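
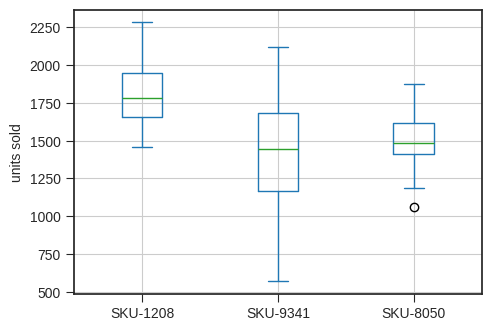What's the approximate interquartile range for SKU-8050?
≈ 200

Q3 ≈ 1600, Q1 ≈ 1400; IQR ≈ 200.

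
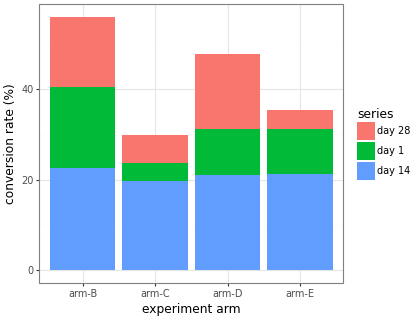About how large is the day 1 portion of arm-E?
≈ 10

day 1 top ≈ 30, bottom ≈ 20; segment ≈ 10.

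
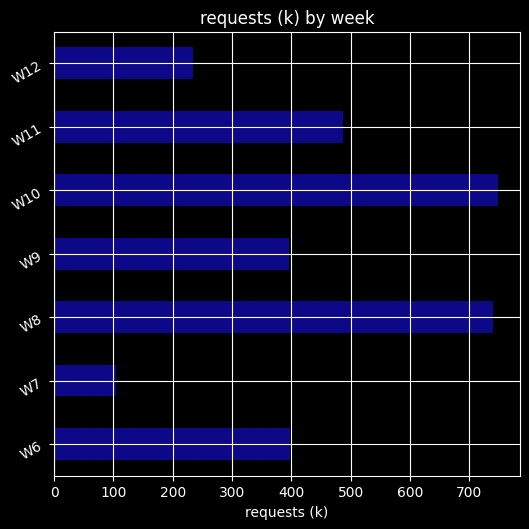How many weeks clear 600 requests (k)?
2

Above 600: W8, W10.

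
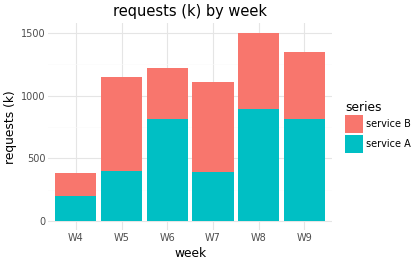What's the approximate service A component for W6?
service A top ≈ 800, bottom ≈ 0; segment ≈ 800.

≈ 800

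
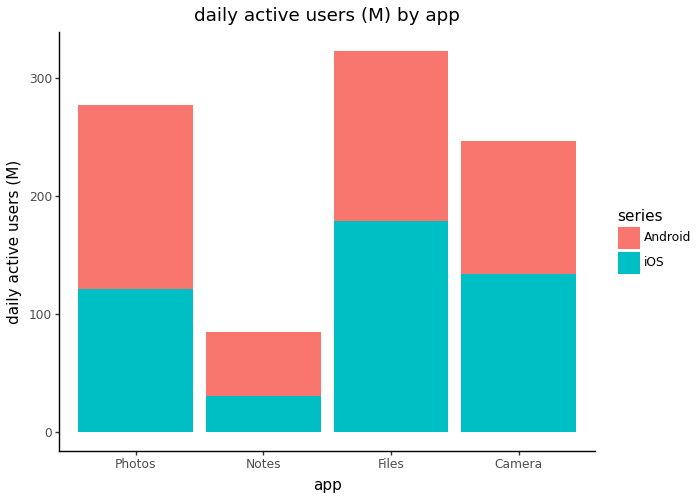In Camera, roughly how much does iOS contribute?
iOS top ≈ 150, bottom ≈ 0; segment ≈ 150.

≈ 150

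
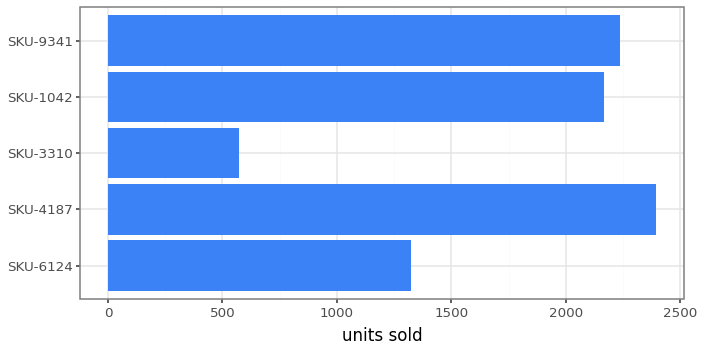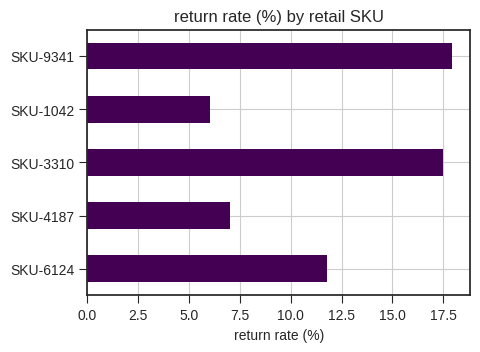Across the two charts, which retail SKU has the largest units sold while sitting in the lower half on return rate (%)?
SKU-4187

Chart 2 median return rate (%) ≈ 12; below-median retail SKUs: SKU-4187, SKU-1042. Among those, SKU-4187 has the highest units sold (≈ 2500).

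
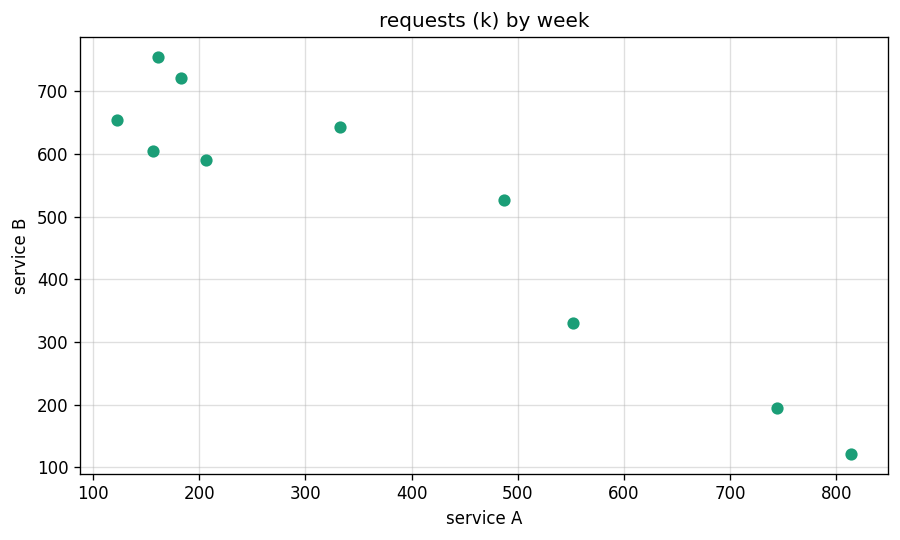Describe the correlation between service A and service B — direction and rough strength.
Points are negatively correlated; strong (|r| ≈ 0.9).

negative, strong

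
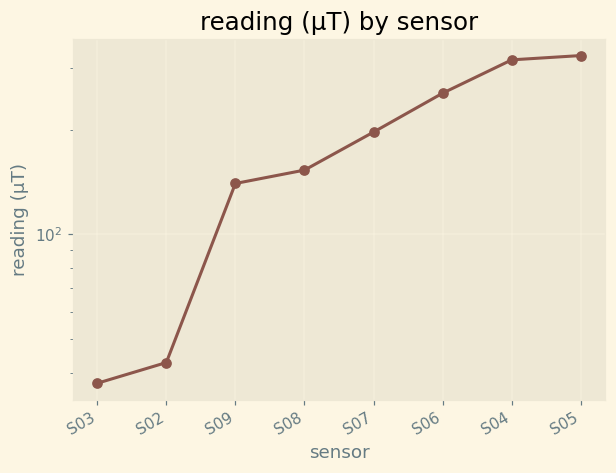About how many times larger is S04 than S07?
≈ 1.62×

S04 ≈ 325, S07 ≈ 200; 325/200 ≈ 1.62.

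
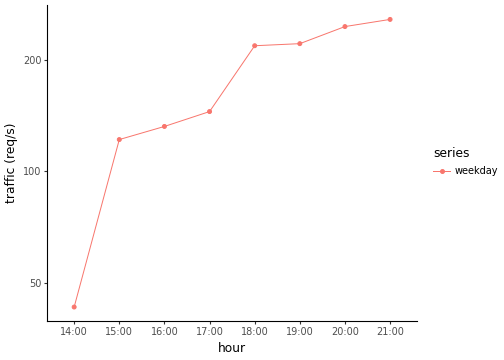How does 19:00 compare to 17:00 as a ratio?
19:00 ≈ 220, 17:00 ≈ 140; 220/140 ≈ 1.57.

≈ 1.57×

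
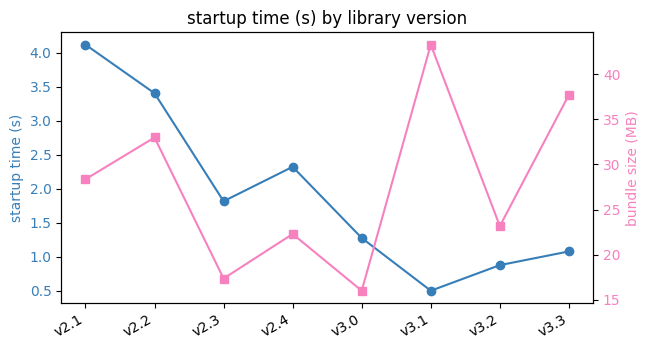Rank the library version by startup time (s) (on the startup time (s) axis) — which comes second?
Top 3 (on the startup time (s) axis): v2.1 ≈ 4.0, v2.2 ≈ 3.5, v2.4 ≈ 2.5.

v2.2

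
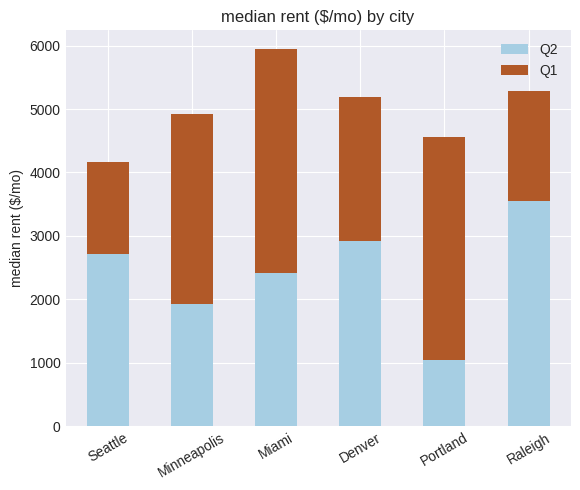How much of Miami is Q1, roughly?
≈ 3500

Q1 top ≈ 6000, bottom ≈ 2500; segment ≈ 3500.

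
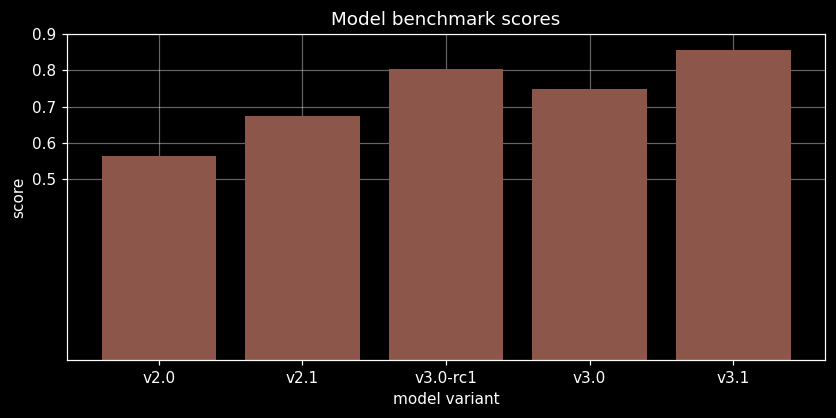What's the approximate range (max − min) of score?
Max v3.1 ≈ 0.9, min v2.0 ≈ 0.6; range ≈ 0.3.

≈ 0.3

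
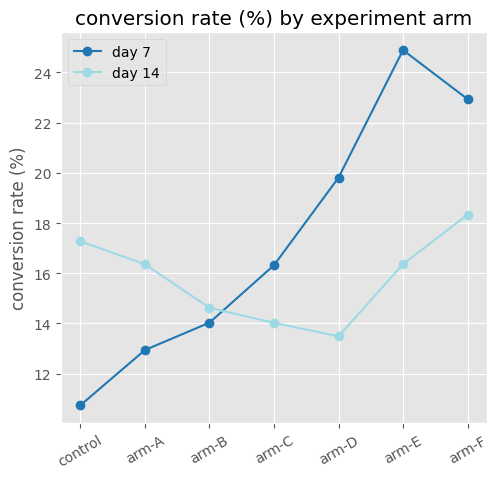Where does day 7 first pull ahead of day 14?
arm-C

arm-B: day 7 ≈ 14 vs day 14 ≈ 14 (not yet); arm-C: day 7 ≈ 16 vs day 14 ≈ 14 (first crossover).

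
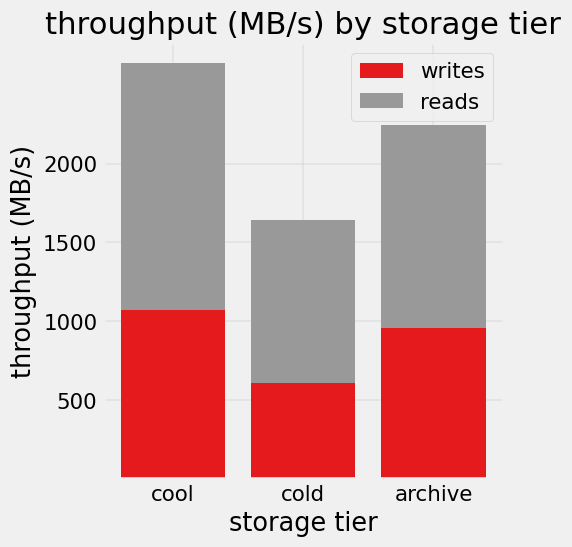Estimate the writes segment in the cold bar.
writes top ≈ 500, bottom ≈ 0; segment ≈ 500.

≈ 500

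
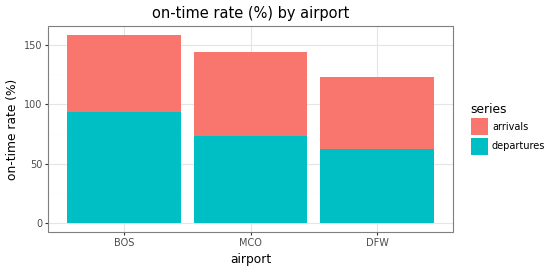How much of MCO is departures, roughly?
departures top ≈ 80, bottom ≈ 0; segment ≈ 80.

≈ 80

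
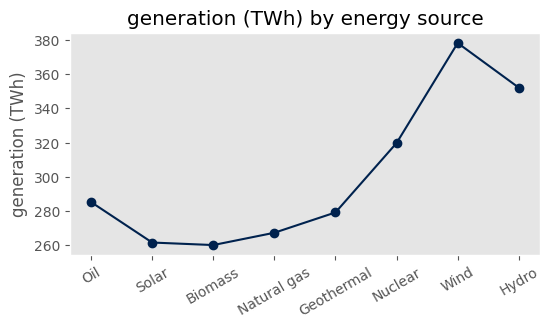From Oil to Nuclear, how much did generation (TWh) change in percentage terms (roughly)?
≈ +10.3%

Oil ≈ 290, Nuclear ≈ 320; (320 − 290) / 290 ≈ +10.3%.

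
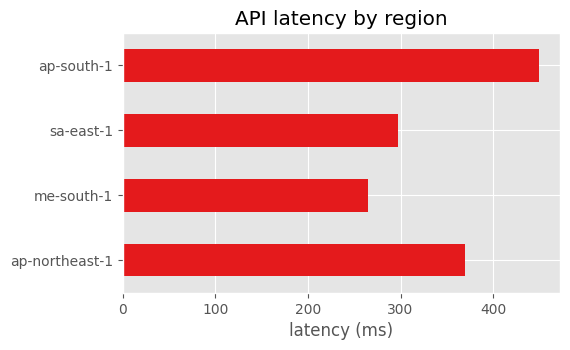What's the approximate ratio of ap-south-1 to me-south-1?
ap-south-1 ≈ 450, me-south-1 ≈ 250; 450/250 ≈ 1.8.

≈ 1.8×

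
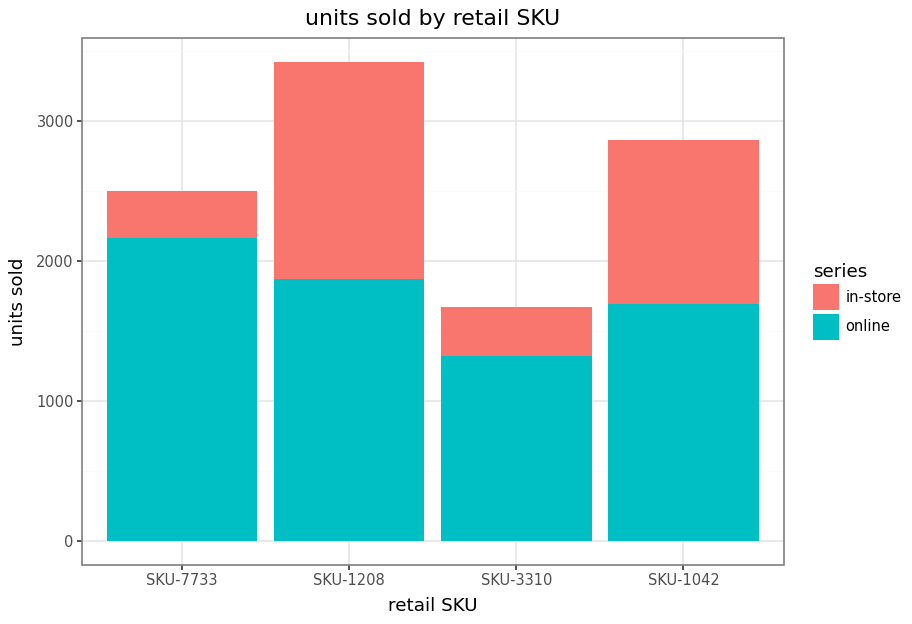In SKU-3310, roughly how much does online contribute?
online top ≈ 1500, bottom ≈ 0; segment ≈ 1500.

≈ 1500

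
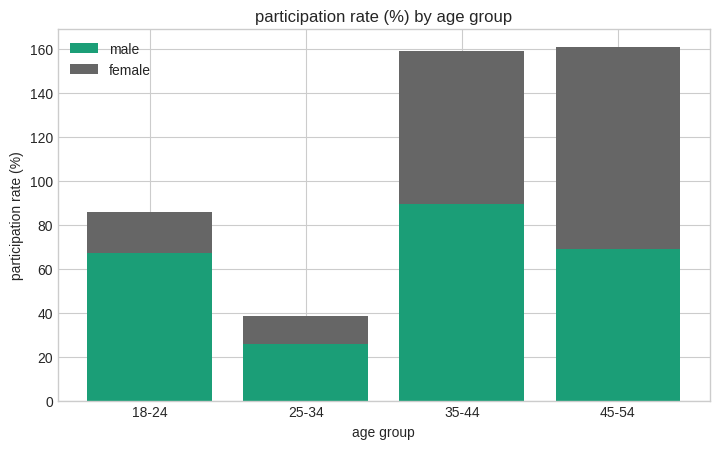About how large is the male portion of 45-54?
male top ≈ 60, bottom ≈ 0; segment ≈ 60.

≈ 60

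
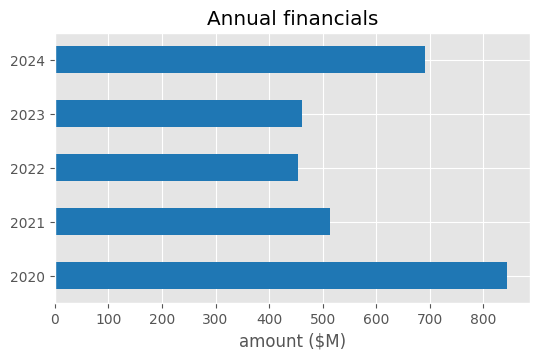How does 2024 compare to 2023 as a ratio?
≈ 1.4×

2024 ≈ 700, 2023 ≈ 500; 700/500 ≈ 1.4.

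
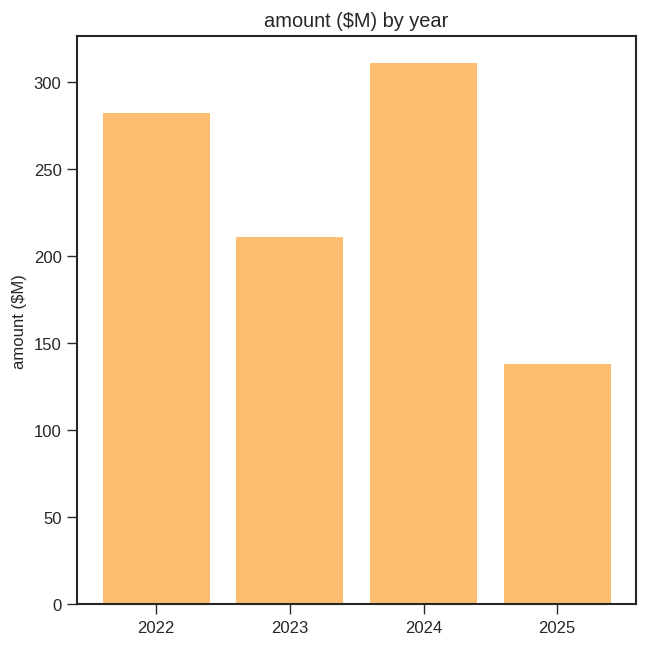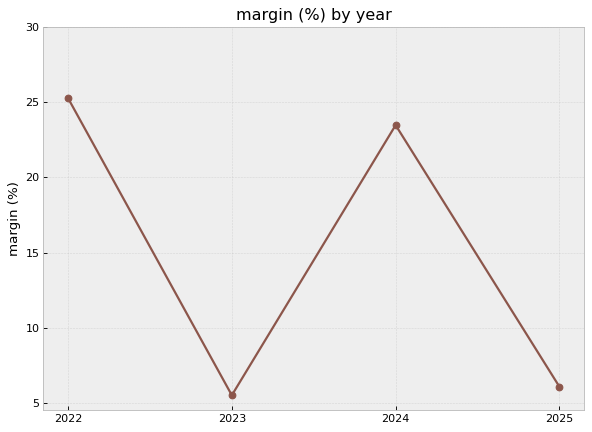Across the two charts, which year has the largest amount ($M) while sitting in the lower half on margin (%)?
2023

Chart 2 median margin (%) ≈ 15; below-median years: 2023, 2025. Among those, 2023 has the highest amount ($M) (≈ 200).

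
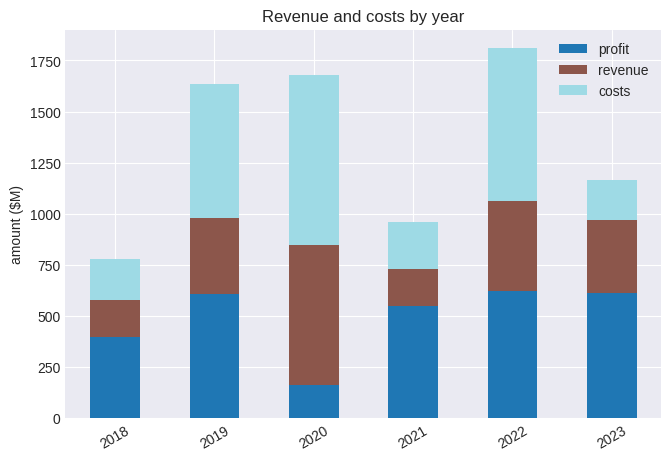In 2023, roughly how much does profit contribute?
profit top ≈ 600, bottom ≈ 0; segment ≈ 600.

≈ 600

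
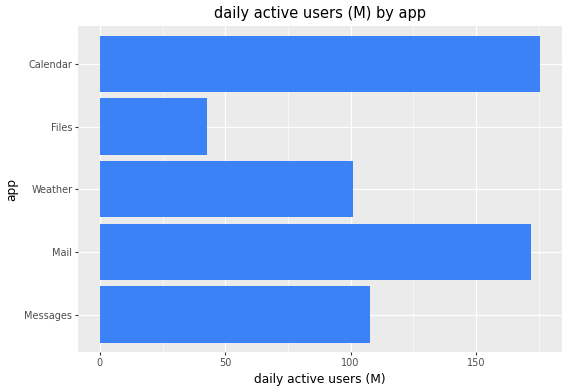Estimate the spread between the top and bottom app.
≈ 140

Max Calendar ≈ 180, min Files ≈ 40; range ≈ 140.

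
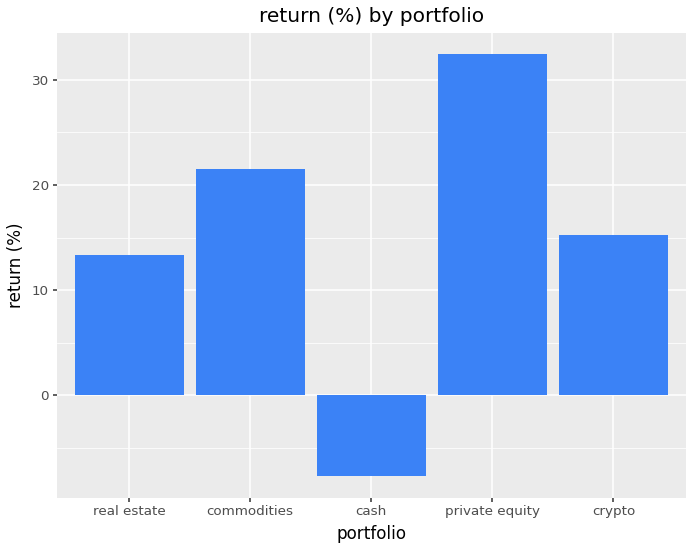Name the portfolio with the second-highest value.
commodities

Top 3: private equity ≈ 30, commodities ≈ 20, crypto ≈ 15.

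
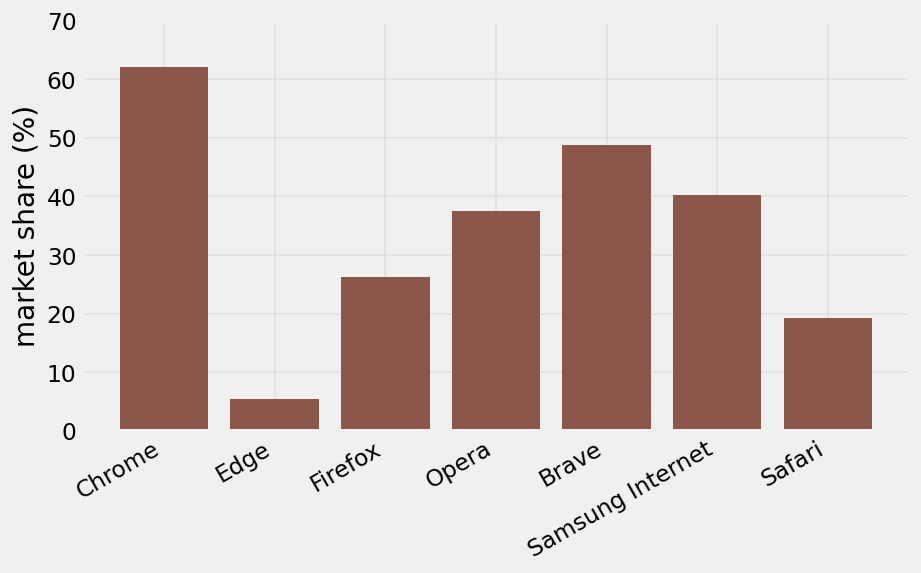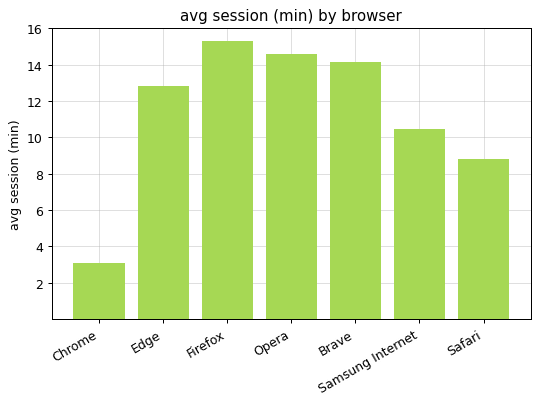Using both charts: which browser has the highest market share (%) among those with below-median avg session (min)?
Chrome

Chart 2 median avg session (min) ≈ 12; below-median browsers: Chrome, Samsung Internet, Safari. Among those, Chrome has the highest market share (%) (≈ 60).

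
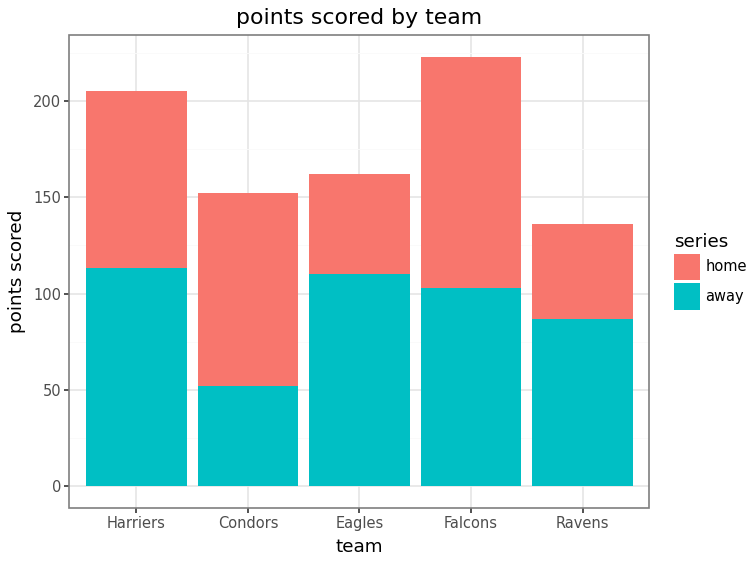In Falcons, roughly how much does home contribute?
≈ 120

home top ≈ 220, bottom ≈ 100; segment ≈ 120.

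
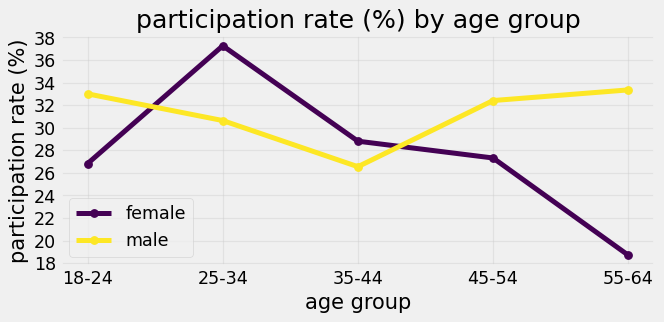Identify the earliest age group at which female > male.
18-24: female ≈ 26 vs male ≈ 32 (not yet); 25-34: female ≈ 38 vs male ≈ 30 (first crossover).

25-34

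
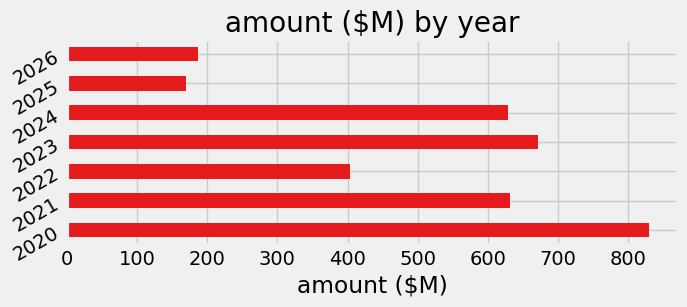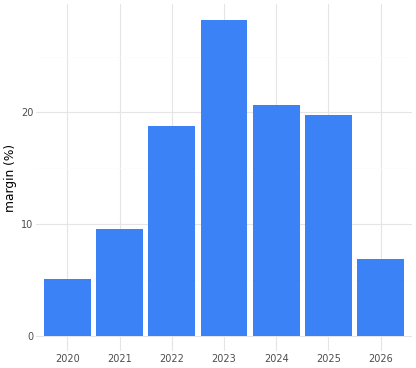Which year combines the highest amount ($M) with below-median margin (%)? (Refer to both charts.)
2020

Chart 2 median margin (%) ≈ 20; below-median years: 2020, 2021, 2026. Among those, 2020 has the highest amount ($M) (≈ 800).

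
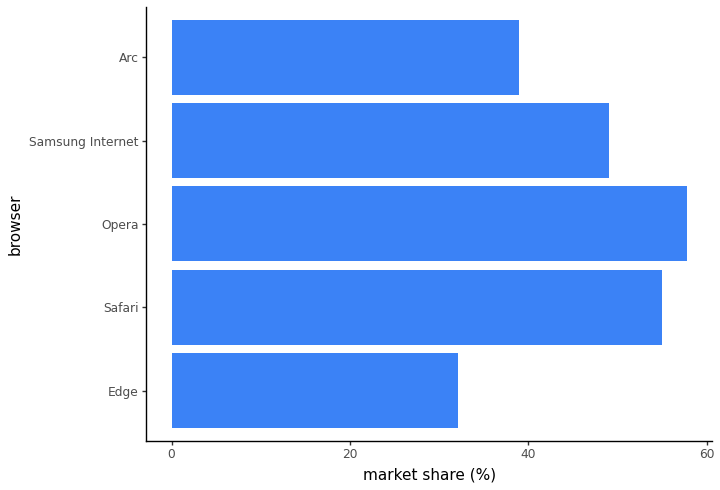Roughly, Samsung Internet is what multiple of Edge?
Samsung Internet ≈ 50, Edge ≈ 30; 50/30 ≈ 1.67.

≈ 1.67×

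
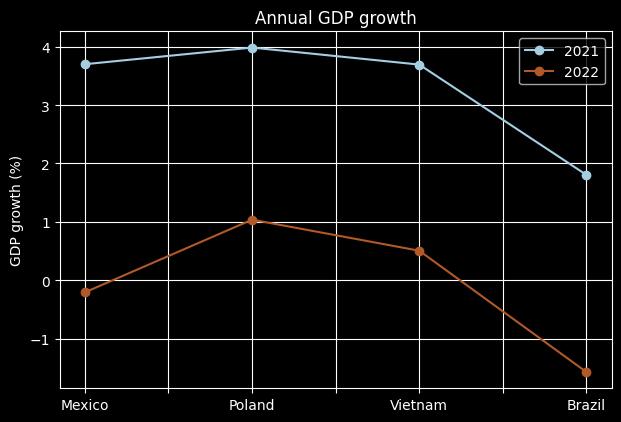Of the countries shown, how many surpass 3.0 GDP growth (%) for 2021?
3

Above 3.0: Mexico, Poland, Vietnam.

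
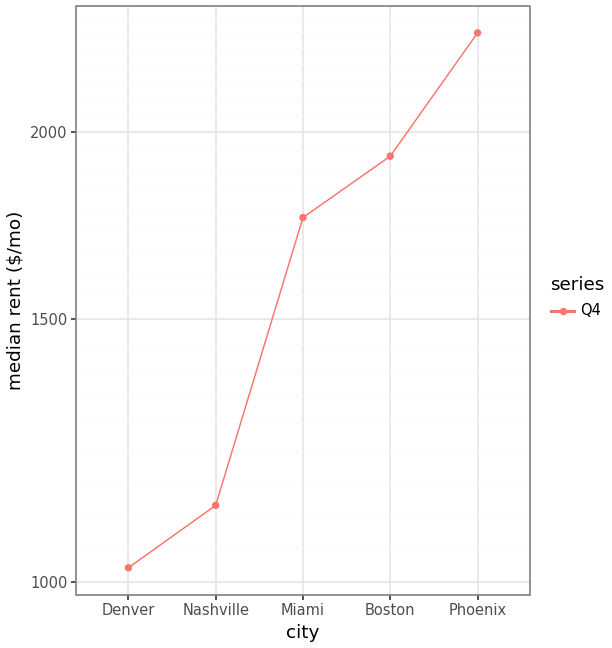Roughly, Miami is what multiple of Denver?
Miami ≈ 1800, Denver ≈ 1000; 1800/1000 ≈ 1.8.

≈ 1.8×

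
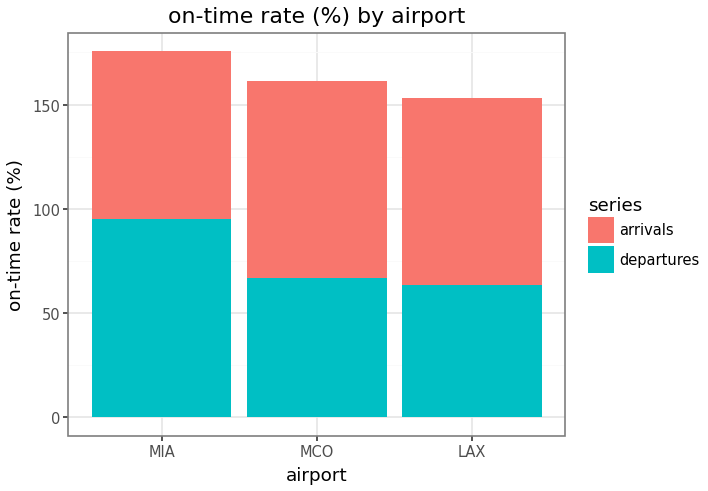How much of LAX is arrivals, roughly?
arrivals top ≈ 160, bottom ≈ 60; segment ≈ 100.

≈ 100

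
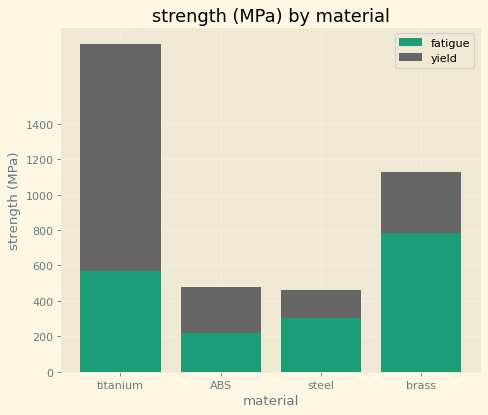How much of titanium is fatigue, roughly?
≈ 600

fatigue top ≈ 600, bottom ≈ 0; segment ≈ 600.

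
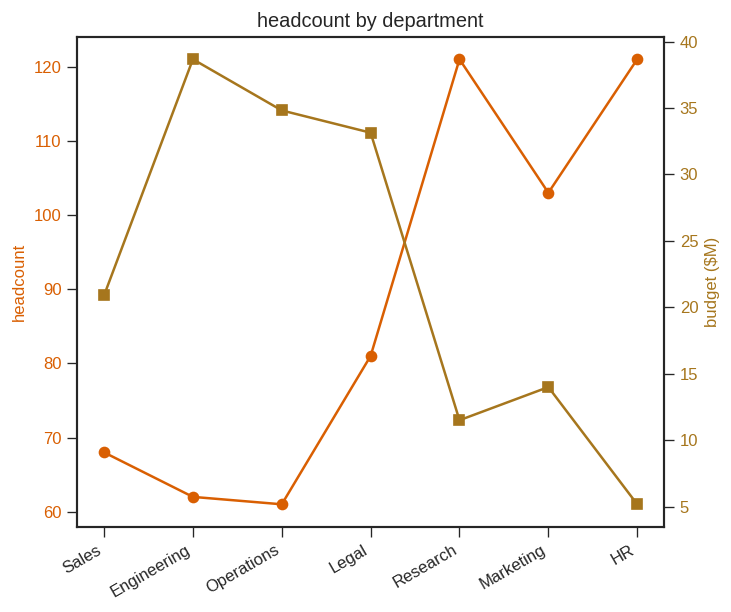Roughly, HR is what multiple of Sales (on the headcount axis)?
HR ≈ 120, Sales ≈ 70; 120/70 ≈ 1.71.

≈ 1.71×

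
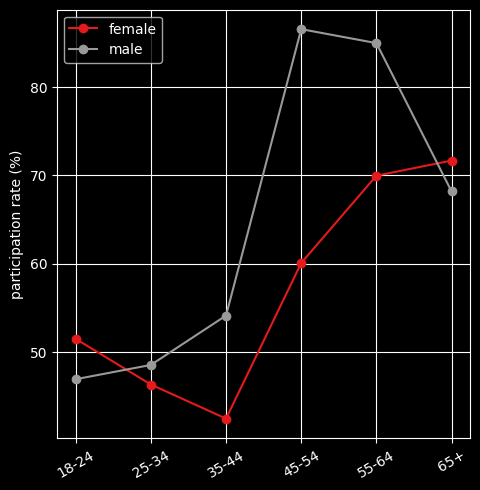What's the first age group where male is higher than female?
25-34

18-24: male ≈ 45 vs female ≈ 50 (not yet); 25-34: male ≈ 50 vs female ≈ 45 (first crossover).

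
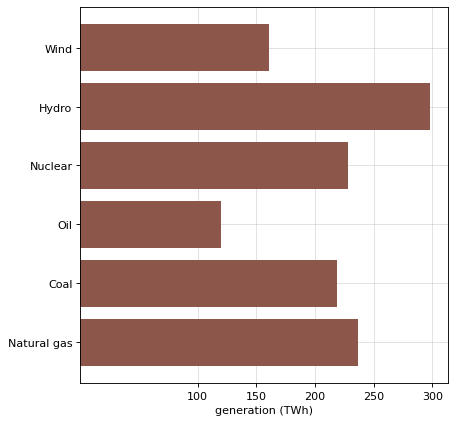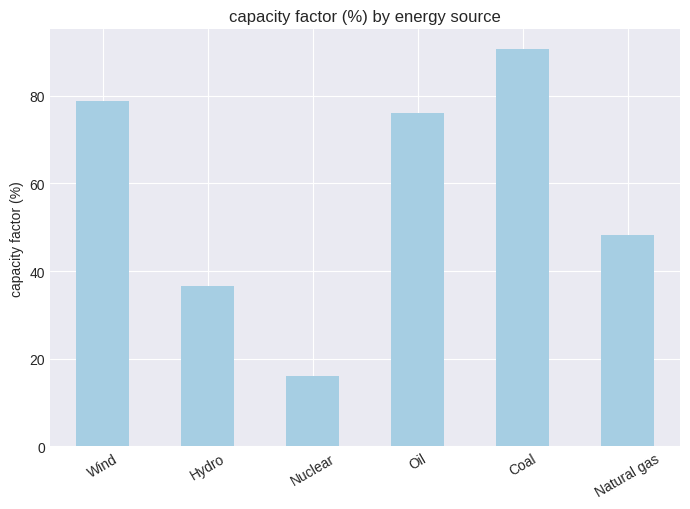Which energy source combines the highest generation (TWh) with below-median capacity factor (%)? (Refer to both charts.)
Chart 2 median capacity factor (%) ≈ 60; below-median energy sources: Hydro, Nuclear, Natural gas. Among those, Hydro has the highest generation (TWh) (≈ 300).

Hydro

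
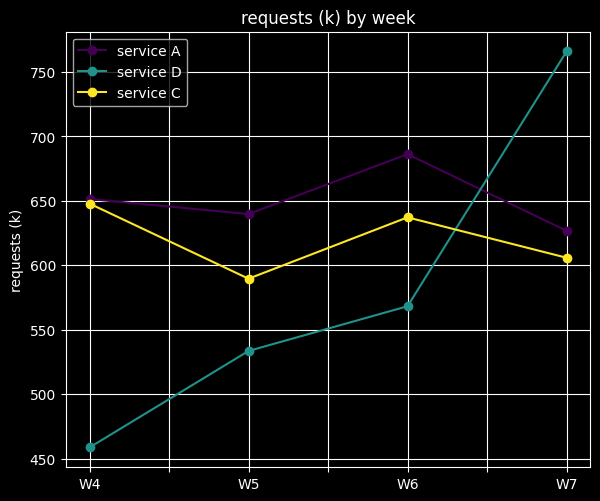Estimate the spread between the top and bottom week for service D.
≈ 300

Max W7 ≈ 750, min W4 ≈ 450; range ≈ 300.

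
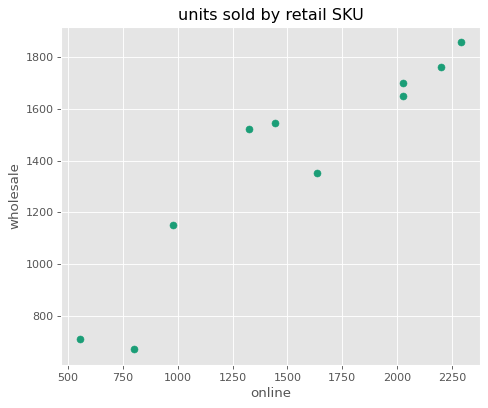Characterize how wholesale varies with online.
Points are positively correlated; strong (|r| ≈ 0.9).

positive, strong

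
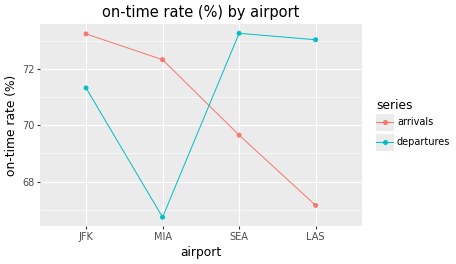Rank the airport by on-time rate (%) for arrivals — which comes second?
Top 3 for arrivals: JFK ≈ 73, MIA ≈ 72, SEA ≈ 70.

MIA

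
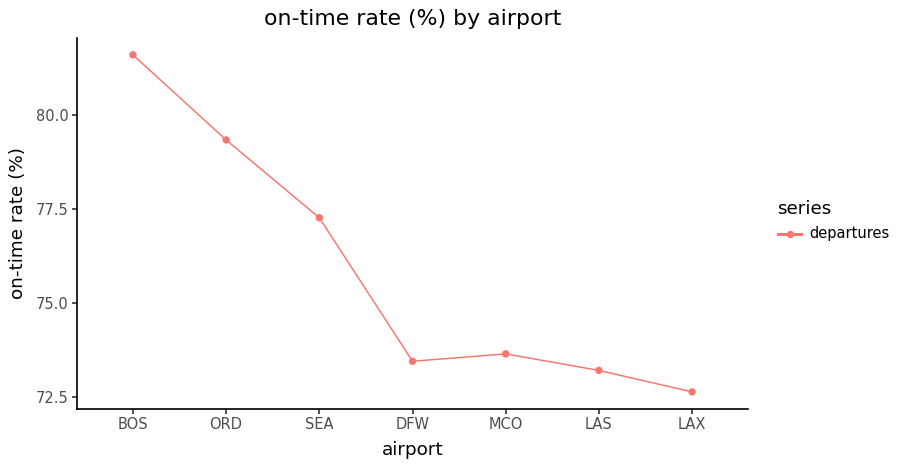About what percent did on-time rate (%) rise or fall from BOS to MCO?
≈ -9.8%

BOS ≈ 82, MCO ≈ 74; (74 − 82) / 82 ≈ -9.8%.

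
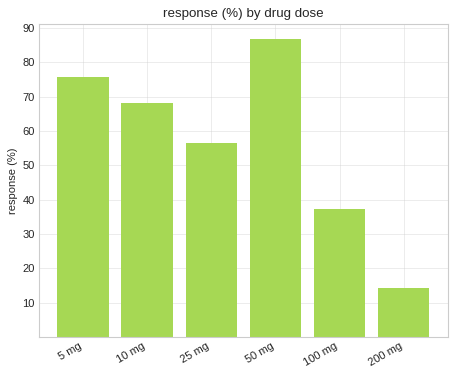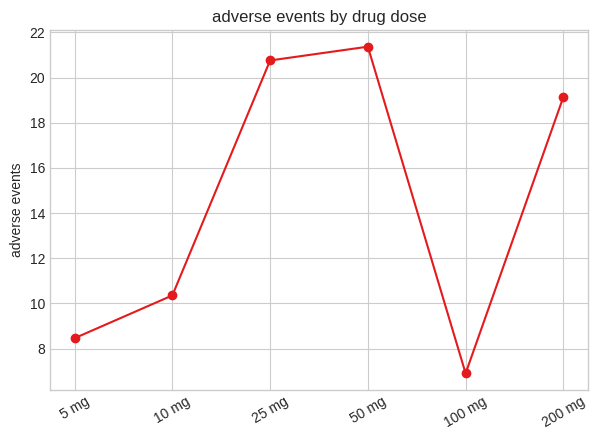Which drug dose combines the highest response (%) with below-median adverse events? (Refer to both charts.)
Chart 2 median adverse events ≈ 14; below-median drug doses: 5 mg, 10 mg, 100 mg. Among those, 5 mg has the highest response (%) (≈ 80).

5 mg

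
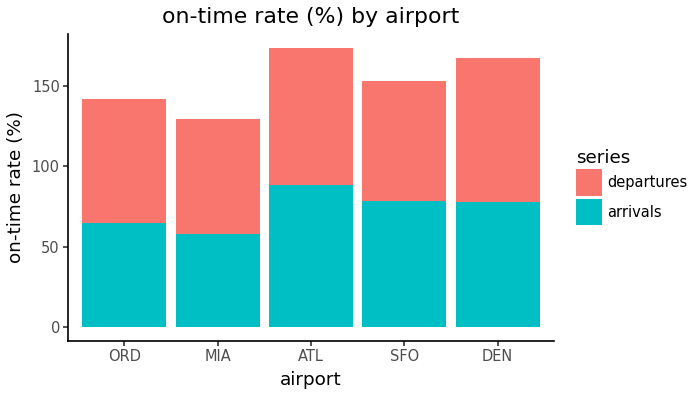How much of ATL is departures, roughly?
≈ 100

departures top ≈ 180, bottom ≈ 80; segment ≈ 100.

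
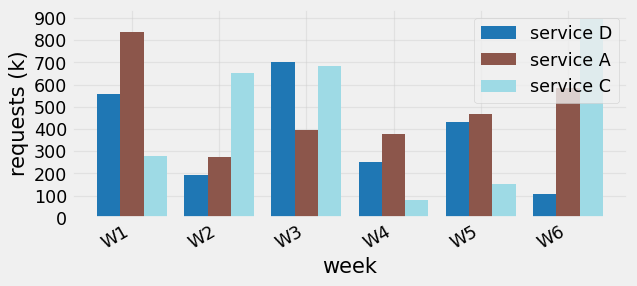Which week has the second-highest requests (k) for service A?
W6

Top 3 for service A: W1 ≈ 800, W6 ≈ 600, W5 ≈ 500.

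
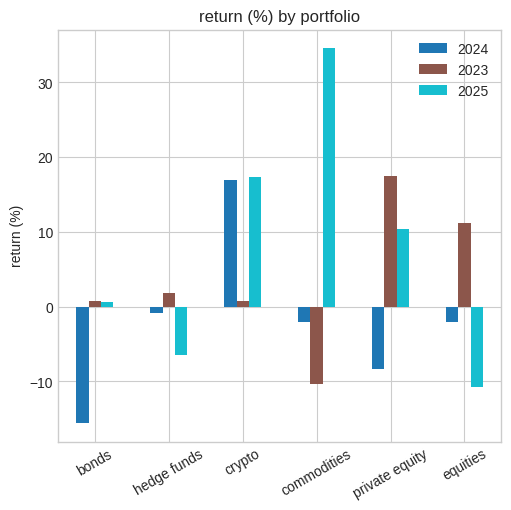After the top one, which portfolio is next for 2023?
Top 3 for 2023: private equity ≈ 20, equities ≈ 10, hedge funds ≈ 0.

equities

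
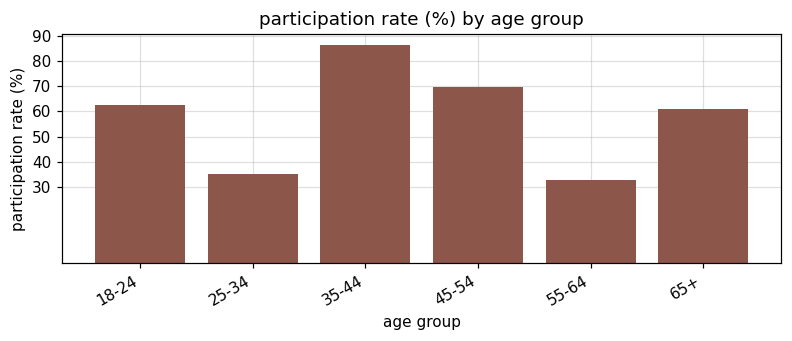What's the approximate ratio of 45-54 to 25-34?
45-54 ≈ 70, 25-34 ≈ 40; 70/40 ≈ 1.75.

≈ 1.75×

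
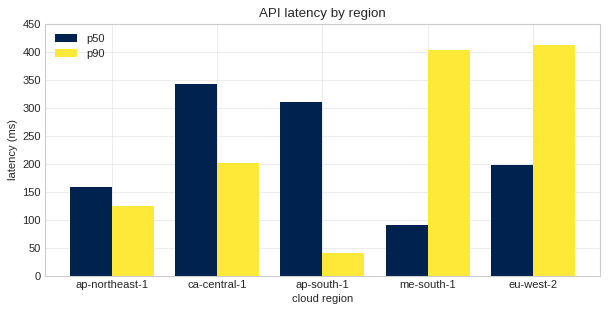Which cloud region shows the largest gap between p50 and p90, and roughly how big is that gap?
me-south-1, ≈ 300 ms

me-south-1: p50 ≈ 100, p90 ≈ 400 → gap ≈ 300. Next-largest (ap-south-1) is only ≈ 250.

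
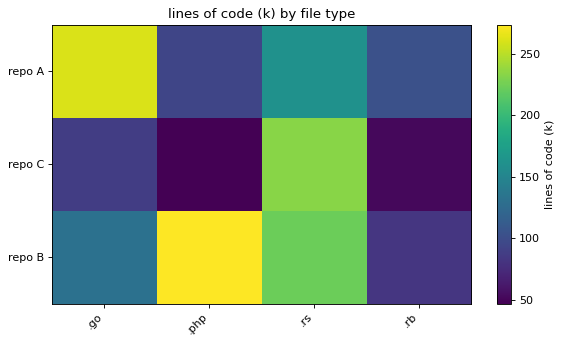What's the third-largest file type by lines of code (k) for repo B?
Top 4 for repo B: .php ≈ 280, .rs ≈ 220, .go ≈ 140, .rb ≈ 80.

.go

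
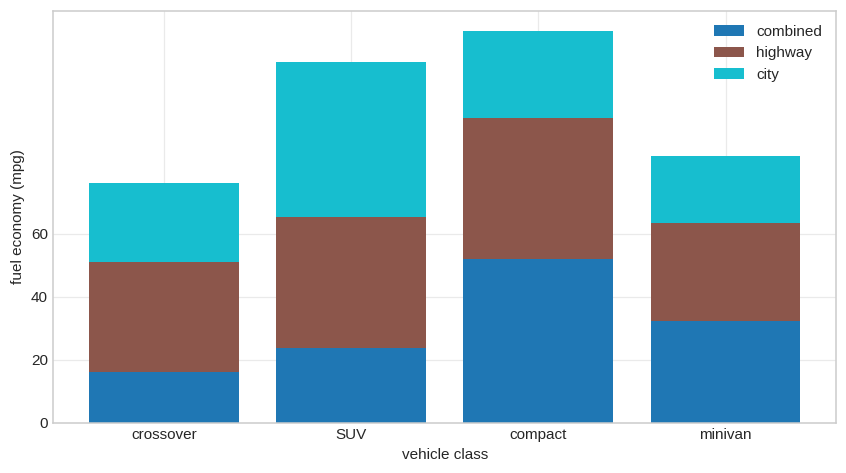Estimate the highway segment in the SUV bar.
≈ 40

highway top ≈ 60, bottom ≈ 20; segment ≈ 40.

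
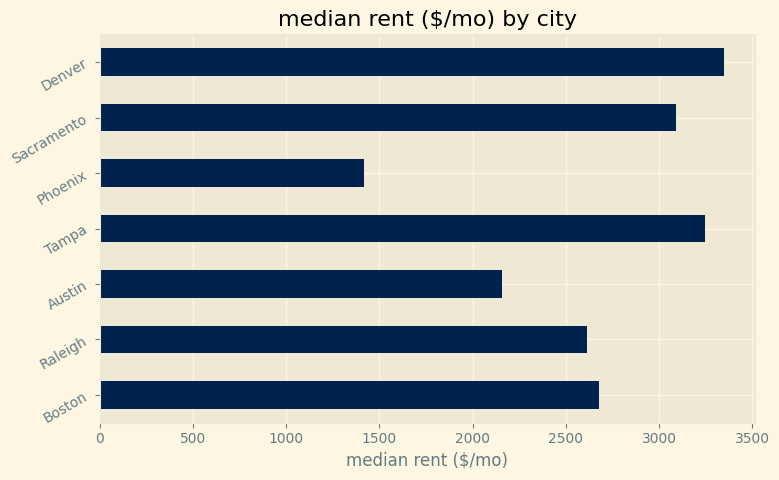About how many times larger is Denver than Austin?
≈ 1.75×

Denver ≈ 3500, Austin ≈ 2000; 3500/2000 ≈ 1.75.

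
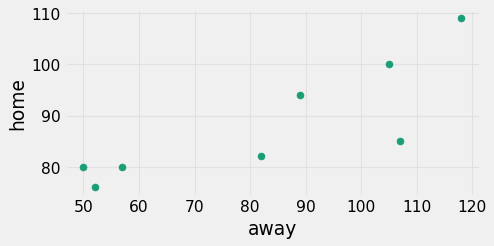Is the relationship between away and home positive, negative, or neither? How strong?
positive, strong

Points are positively correlated; strong (|r| ≈ 0.8).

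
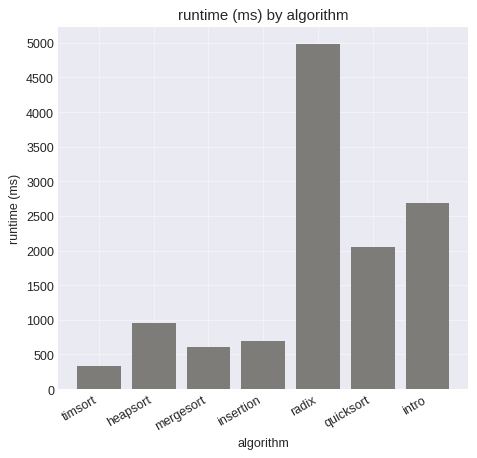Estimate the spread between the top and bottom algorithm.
≈ 4500

Max radix ≈ 5000, min timsort ≈ 500; range ≈ 4500.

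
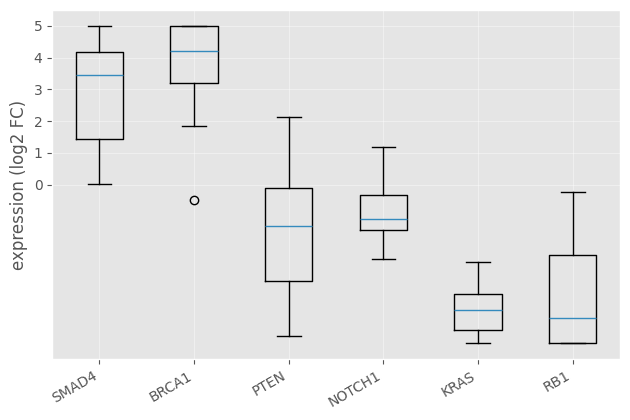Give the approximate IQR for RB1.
≈ 3

Q3 ≈ -2, Q1 ≈ -5; IQR ≈ 3.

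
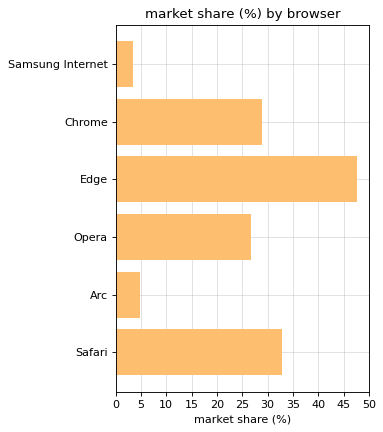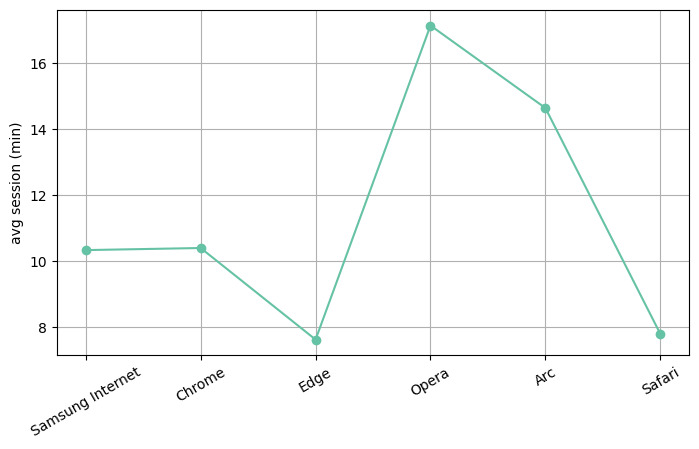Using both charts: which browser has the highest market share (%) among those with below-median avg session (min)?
Edge

Chart 2 median avg session (min) ≈ 10; below-median browsers: Samsung Internet, Edge, Safari. Among those, Edge has the highest market share (%) (≈ 50).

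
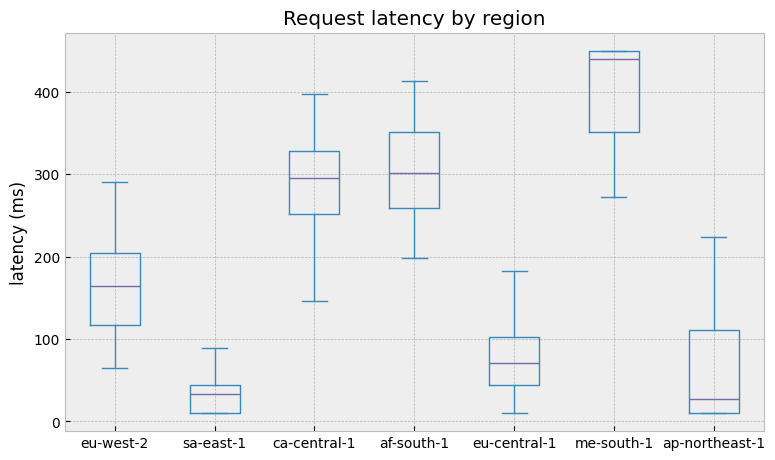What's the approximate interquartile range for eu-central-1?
Q3 ≈ 100, Q1 ≈ 50; IQR ≈ 50.

≈ 50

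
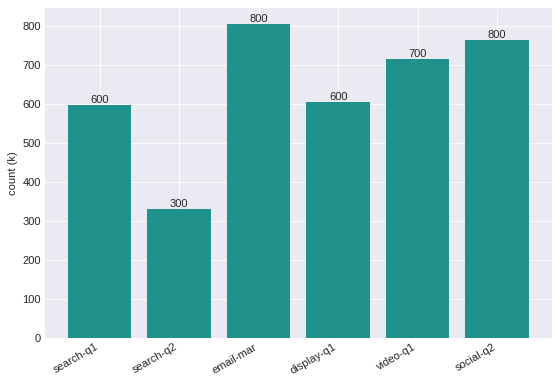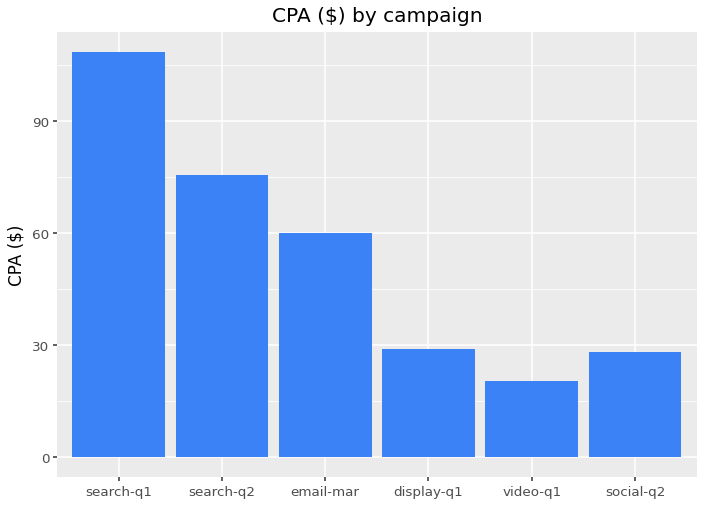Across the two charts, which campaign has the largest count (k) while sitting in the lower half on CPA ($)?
social-q2

Chart 2 median CPA ($) ≈ 40; below-median campaigns: display-q1, video-q1, social-q2. Among those, social-q2 has the highest count (k) (≈ 800).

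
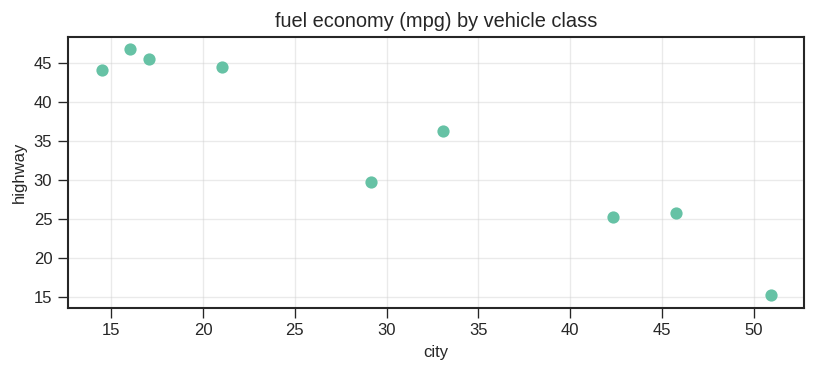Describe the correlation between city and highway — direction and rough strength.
negative, strong

Points are negatively correlated; strong (|r| ≈ 1.0).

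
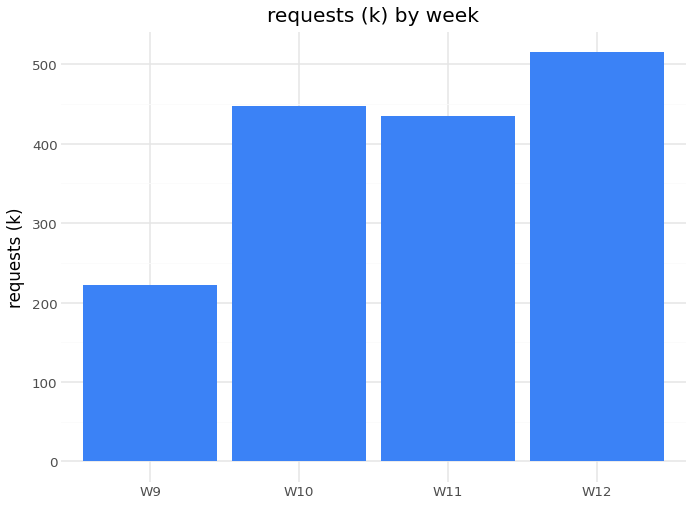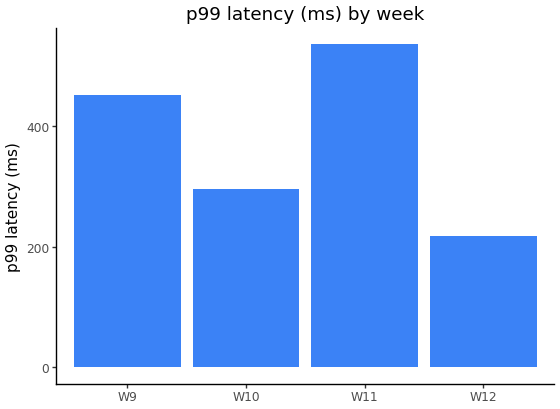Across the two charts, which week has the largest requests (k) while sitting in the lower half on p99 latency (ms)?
W12

Chart 2 median p99 latency (ms) ≈ 350; below-median weeks: W10, W12. Among those, W12 has the highest requests (k) (≈ 500).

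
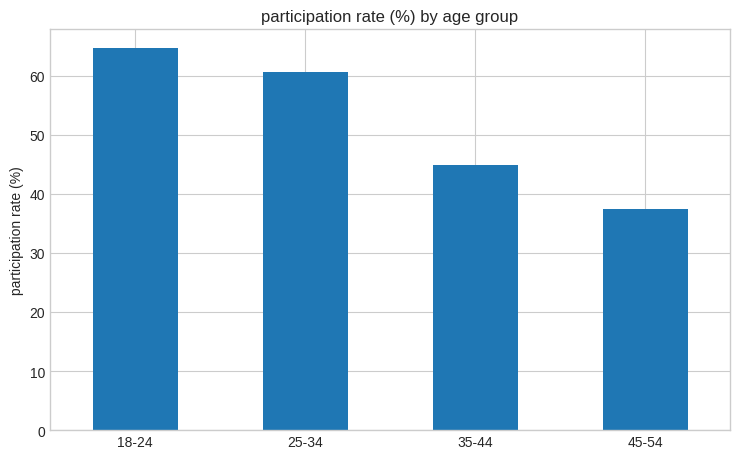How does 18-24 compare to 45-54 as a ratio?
18-24 ≈ 60, 45-54 ≈ 40; 60/40 ≈ 1.5.

≈ 1.5×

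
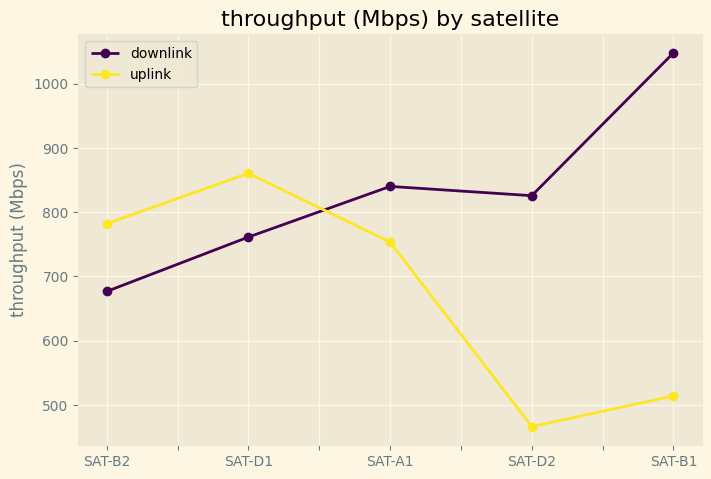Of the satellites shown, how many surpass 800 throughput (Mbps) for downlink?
3

Above 800: SAT-A1, SAT-D2, SAT-B1.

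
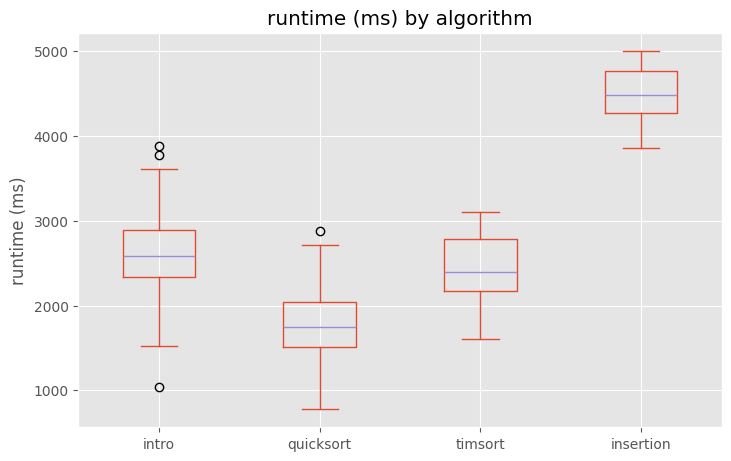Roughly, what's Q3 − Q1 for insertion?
≈ 500

Q3 ≈ 5000, Q1 ≈ 4500; IQR ≈ 500.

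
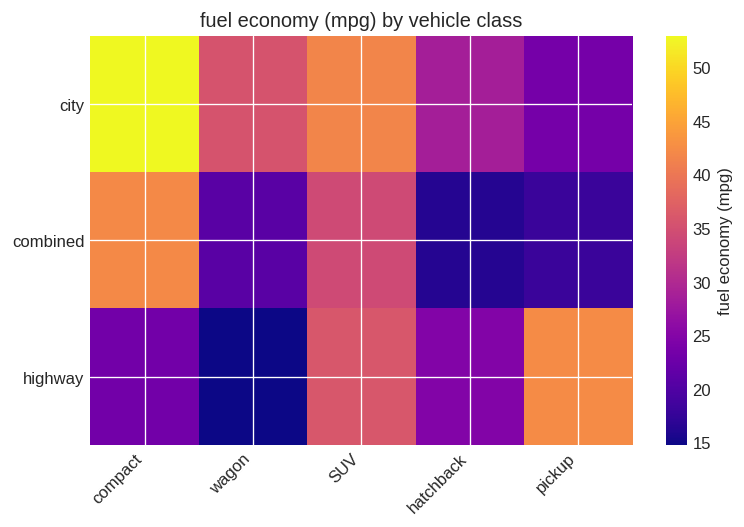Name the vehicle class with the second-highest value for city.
Top 3 for city: compact ≈ 55, SUV ≈ 40, wagon ≈ 35.

SUV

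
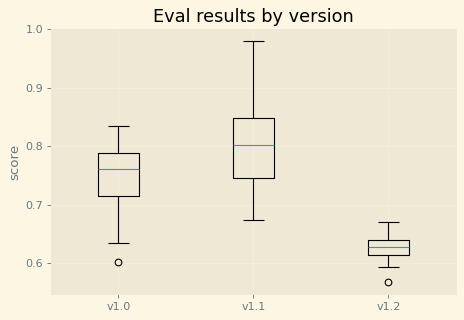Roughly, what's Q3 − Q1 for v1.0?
≈ 0.06

Q3 ≈ 0.78, Q1 ≈ 0.72; IQR ≈ 0.06.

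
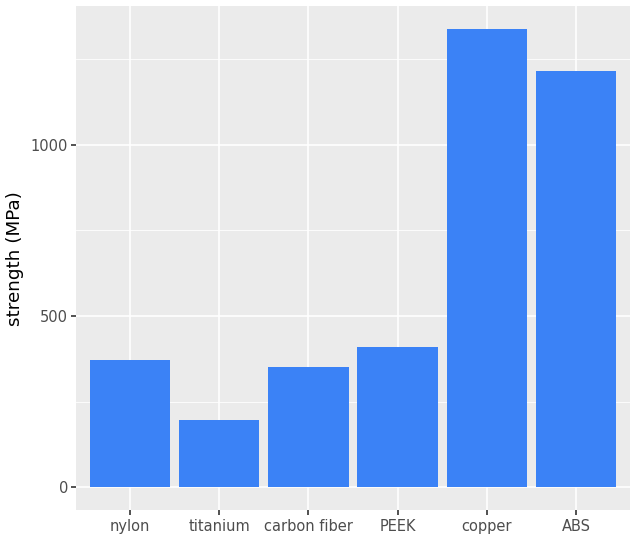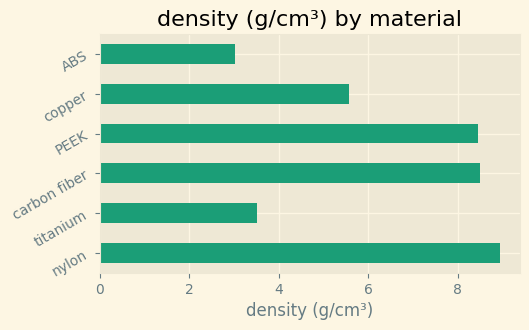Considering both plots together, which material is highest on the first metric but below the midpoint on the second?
copper

Chart 2 median density (g/cm³) ≈ 7; below-median materials: titanium, copper, ABS. Among those, copper has the highest strength (MPa) (≈ 1400).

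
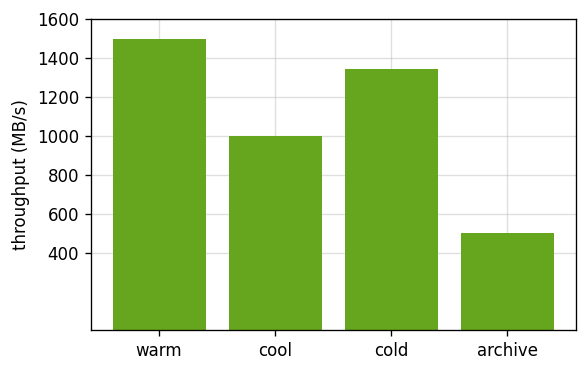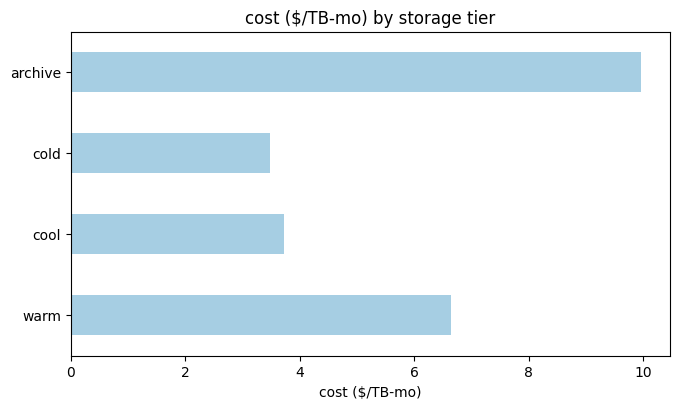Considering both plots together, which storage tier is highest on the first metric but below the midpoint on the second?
cold

Chart 2 median cost ($/TB-mo) ≈ 5; below-median storage tiers: cool, cold. Among those, cold has the highest throughput (MB/s) (≈ 1400).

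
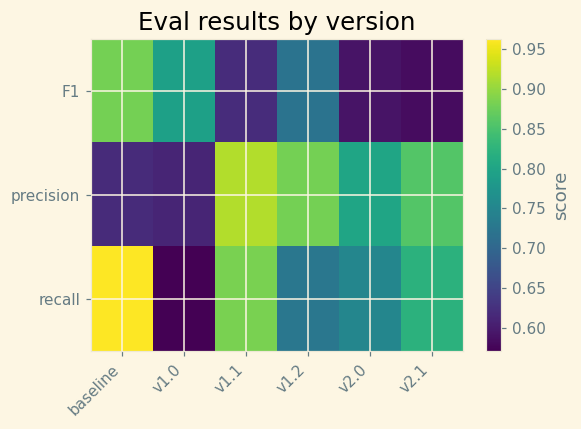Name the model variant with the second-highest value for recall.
Top 3 for recall: baseline ≈ 0.95, v1.1 ≈ 0.90, v2.1 ≈ 0.80.

v1.1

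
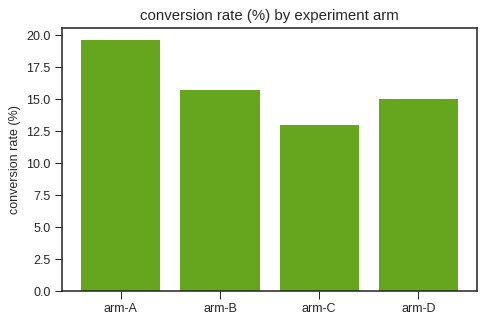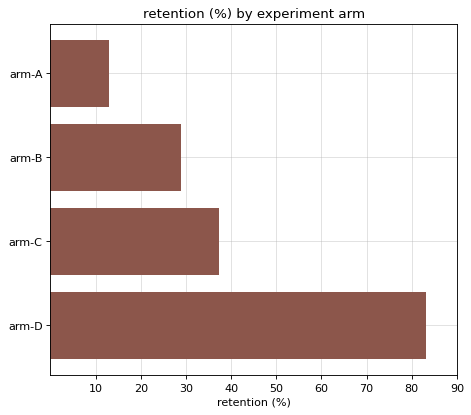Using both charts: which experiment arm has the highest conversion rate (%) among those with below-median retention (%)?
Chart 2 median retention (%) ≈ 30; below-median experiment arms: arm-A, arm-B. Among those, arm-A has the highest conversion rate (%) (≈ 20).

arm-A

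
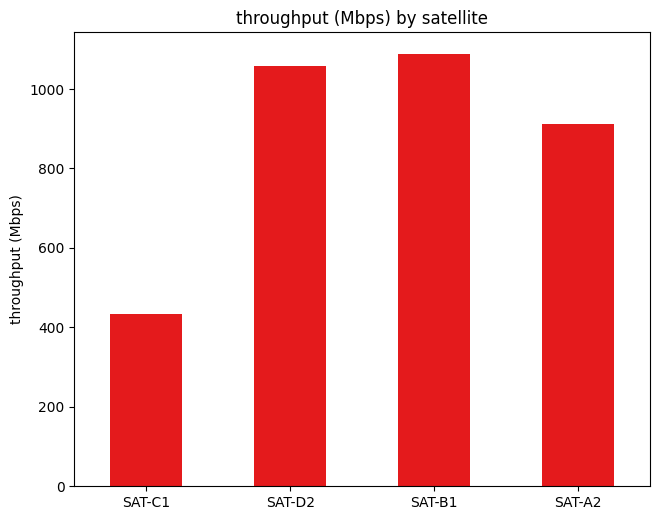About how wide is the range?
Max SAT-B1 ≈ 1100, min SAT-C1 ≈ 400; range ≈ 700.

≈ 700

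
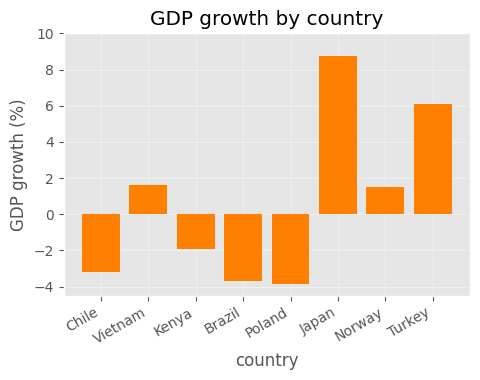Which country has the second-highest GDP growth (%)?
Top 3: Japan ≈ 8, Turkey ≈ 6, Vietnam ≈ 2.

Turkey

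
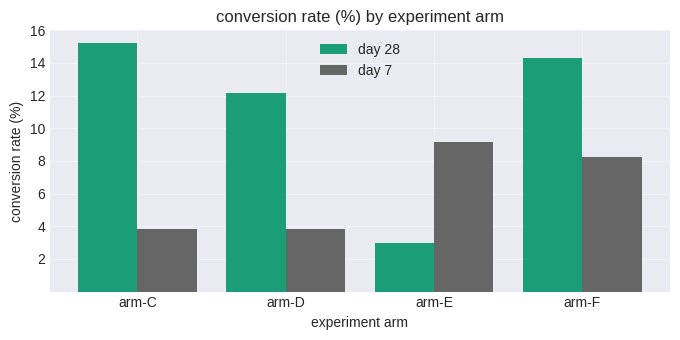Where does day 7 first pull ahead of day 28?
arm-E

arm-D: day 7 ≈ 4 vs day 28 ≈ 12 (not yet); arm-E: day 7 ≈ 10 vs day 28 ≈ 2 (first crossover).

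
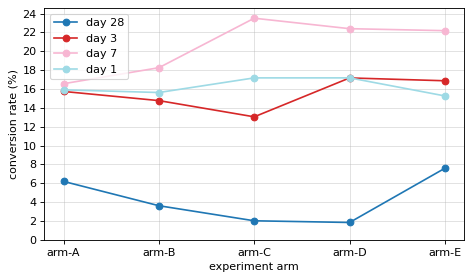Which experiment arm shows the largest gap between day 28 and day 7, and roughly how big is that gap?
arm-C: day 28 ≈ 2, day 7 ≈ 24 → gap ≈ 22. Next-largest (arm-D) is only ≈ 20.

arm-C, ≈ 22 %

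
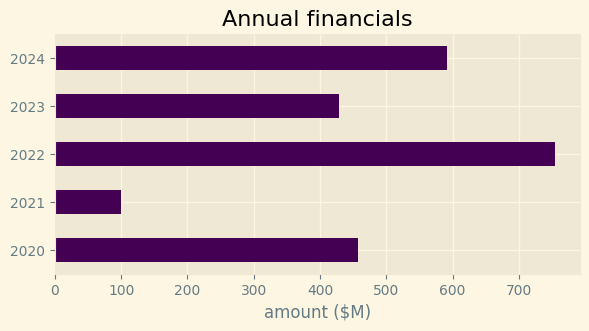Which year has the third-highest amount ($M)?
Top 4: 2022 ≈ 800, 2024 ≈ 600, 2020 ≈ 500, 2023 ≈ 400.

2020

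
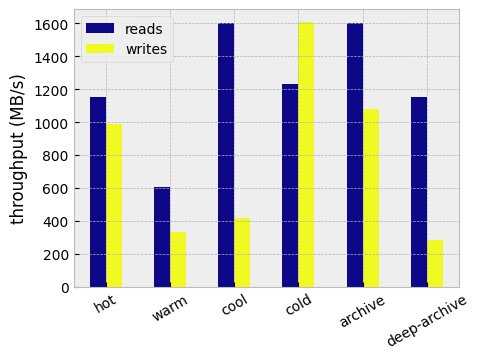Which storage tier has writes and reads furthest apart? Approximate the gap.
cool, ≈ 1200 MB/s

cool: writes ≈ 400, reads ≈ 1600 → gap ≈ 1200. Next-largest (deep-archive) is only ≈ 1000.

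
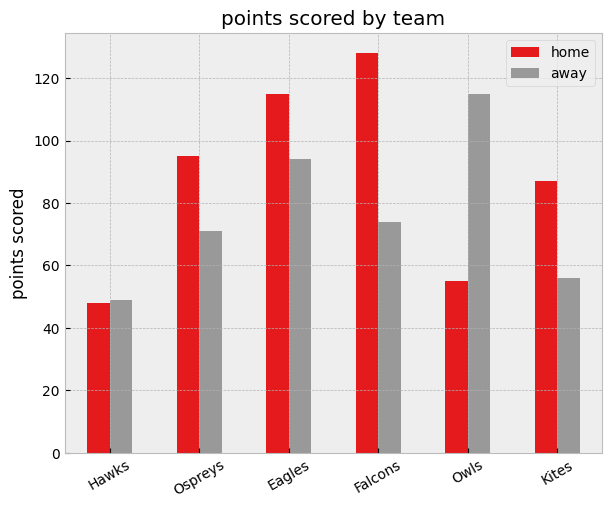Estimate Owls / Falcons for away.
Owls ≈ 120, Falcons ≈ 80; 120/80 ≈ 1.5.

≈ 1.5×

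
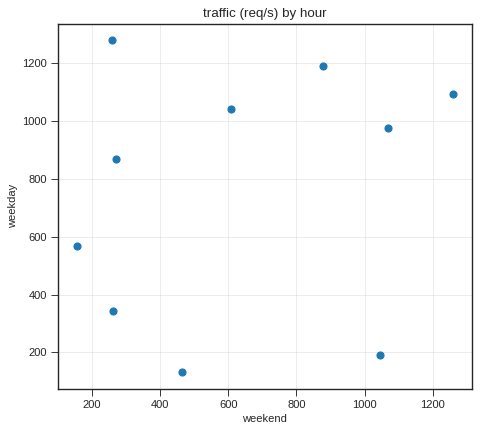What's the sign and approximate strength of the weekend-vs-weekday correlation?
no clear correlation

Points are roughly uncorrelated; weak (|r| ≈ 0.2).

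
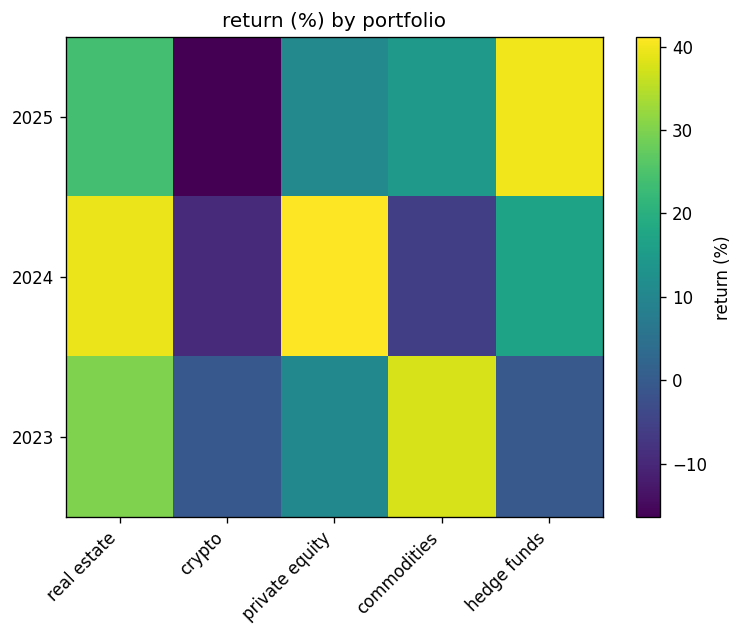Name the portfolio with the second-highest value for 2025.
Top 3 for 2025: hedge funds ≈ 40, real estate ≈ 25, commodities ≈ 15.

real estate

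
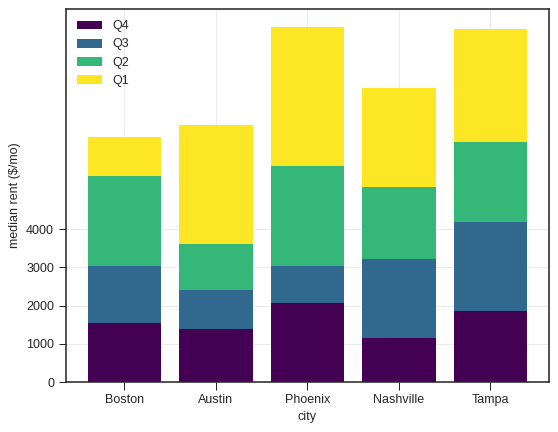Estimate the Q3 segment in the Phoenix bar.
≈ 1000

Q3 top ≈ 3000, bottom ≈ 2000; segment ≈ 1000.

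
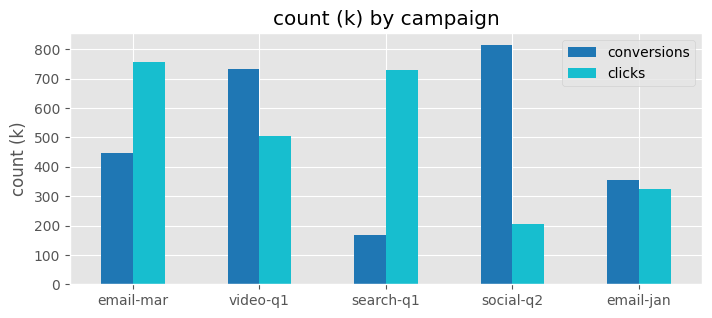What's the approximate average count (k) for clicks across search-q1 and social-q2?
≈ 450

(700 + 200) / 2 ≈ 450.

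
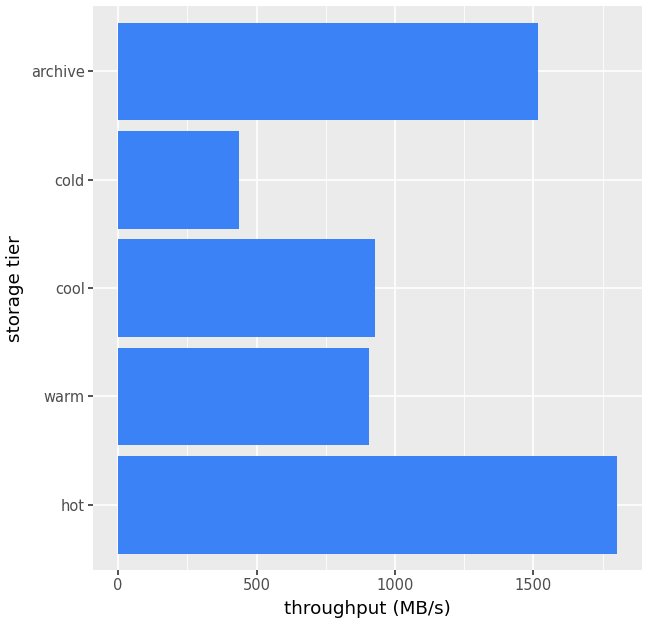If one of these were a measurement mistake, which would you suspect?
hot ≈ 1800; the rest sit between ≈ 400 and ≈ 1600.

hot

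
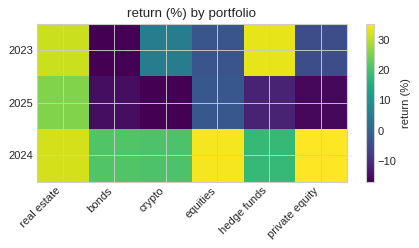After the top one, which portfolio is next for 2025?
Top 3 for 2025: real estate ≈ 25, equities ≈ -5, hedge funds ≈ -10.

equities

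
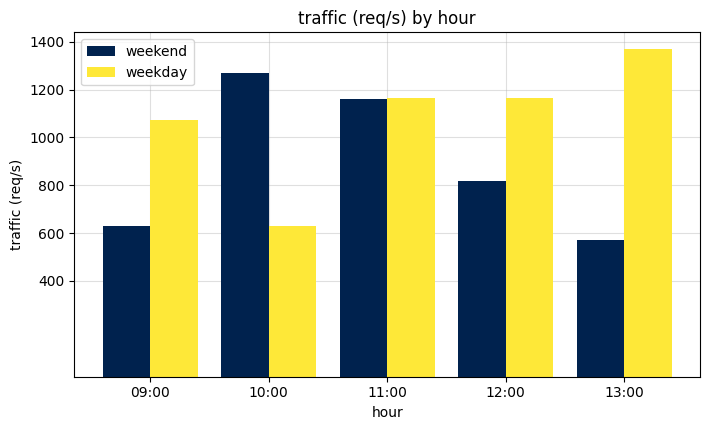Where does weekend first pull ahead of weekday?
10:00

09:00: weekend ≈ 600 vs weekday ≈ 1000 (not yet); 10:00: weekend ≈ 1200 vs weekday ≈ 600 (first crossover).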